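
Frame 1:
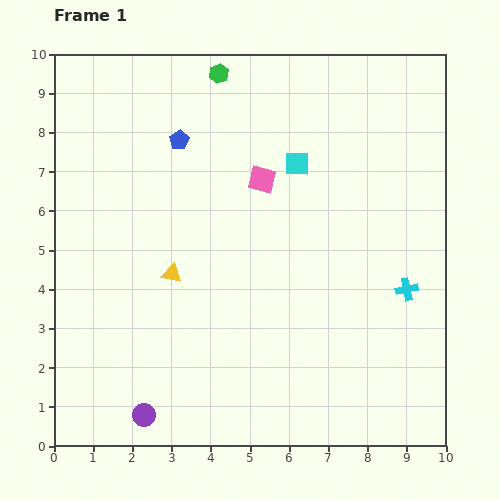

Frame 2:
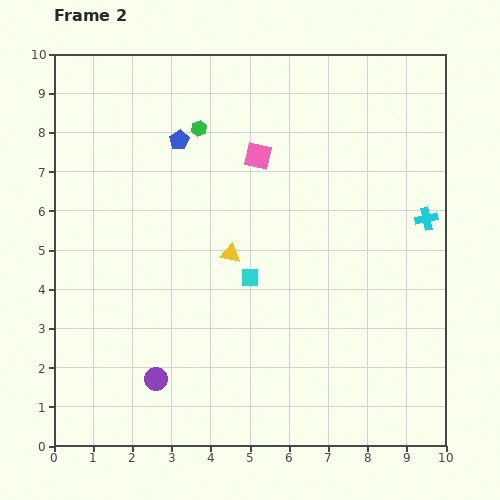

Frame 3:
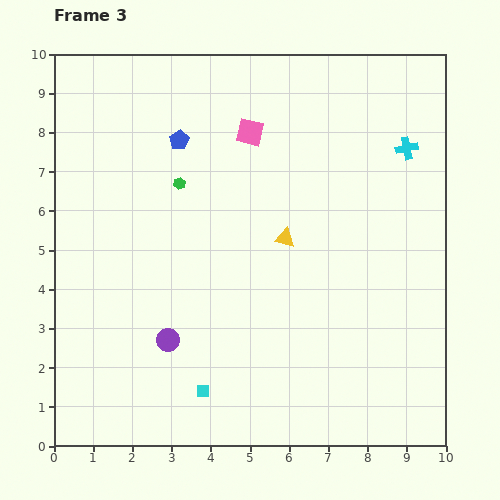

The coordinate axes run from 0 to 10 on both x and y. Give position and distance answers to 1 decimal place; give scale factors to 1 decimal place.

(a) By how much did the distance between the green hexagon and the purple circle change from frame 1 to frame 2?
-2.4

Distance in frame 1: 8.9. Distance in frame 2: 6.5.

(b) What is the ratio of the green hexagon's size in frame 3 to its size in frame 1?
0.6×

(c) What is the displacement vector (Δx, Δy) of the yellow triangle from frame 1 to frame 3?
(2.9, 0.9)

The yellow triangle was at (3.0, 4.4) in frame 1 and (5.9, 5.3) in frame 3.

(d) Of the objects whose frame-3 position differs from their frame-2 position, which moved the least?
the pink square

(moved 0.6)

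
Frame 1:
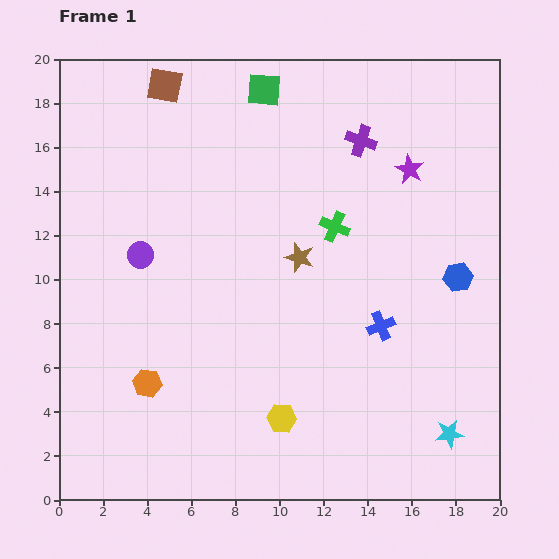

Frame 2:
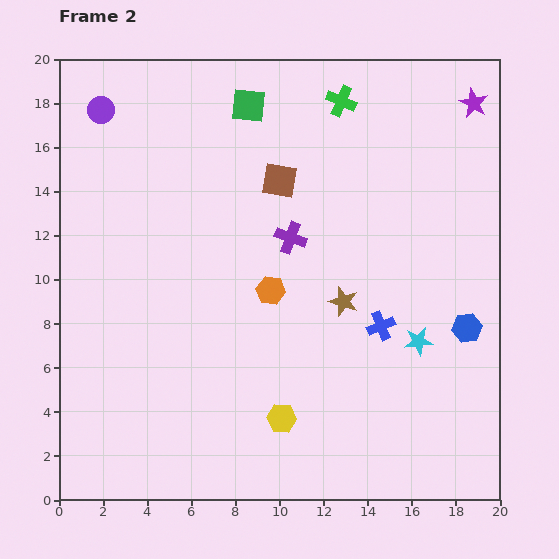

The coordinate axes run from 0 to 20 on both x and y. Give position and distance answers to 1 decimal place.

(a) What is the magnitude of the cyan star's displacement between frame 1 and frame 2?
4.4

The cyan star moved from (17.7, 3.0) to (16.3, 7.2), a distance of √(1.4² + 4.2²) ≈ 4.4.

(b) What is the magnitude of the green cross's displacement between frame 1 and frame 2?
5.7

The green cross moved from (12.5, 12.4) to (12.8, 18.1), a distance of √(0.3² + 5.7²) ≈ 5.7.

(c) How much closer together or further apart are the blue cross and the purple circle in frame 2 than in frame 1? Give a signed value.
+4.6

Distance in frame 1: 11.4. Distance in frame 2: 16.0.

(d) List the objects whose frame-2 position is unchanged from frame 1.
the blue cross, the yellow hexagon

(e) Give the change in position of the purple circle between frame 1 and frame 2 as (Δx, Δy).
(-1.8, 6.6)

The purple circle was at (3.7, 11.1) in frame 1 and (1.9, 17.7) in frame 2.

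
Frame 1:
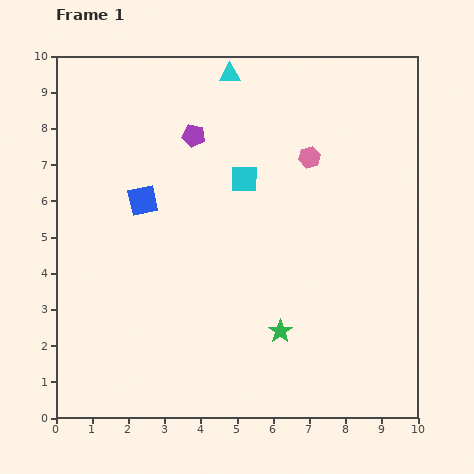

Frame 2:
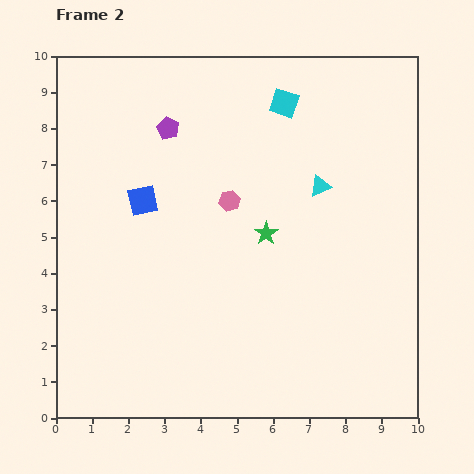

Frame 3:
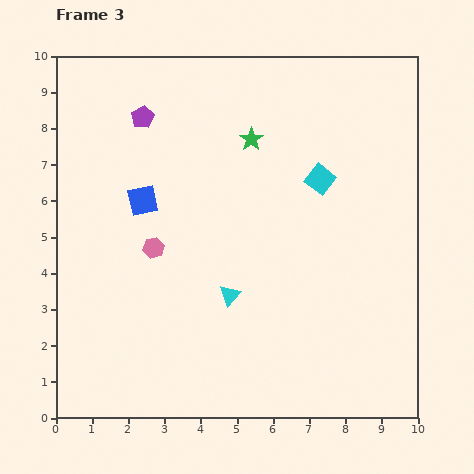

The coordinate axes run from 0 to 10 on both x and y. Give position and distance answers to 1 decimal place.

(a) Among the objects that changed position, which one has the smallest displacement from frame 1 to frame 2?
the purple pentagon

(moved 0.7)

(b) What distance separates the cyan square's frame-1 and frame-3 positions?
2.1

The cyan square moved from (5.2, 6.6) to (7.3, 6.6), a distance of √(2.1² + 0.0²) ≈ 2.1.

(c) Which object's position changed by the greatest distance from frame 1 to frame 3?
the cyan triangle

(moved 6.1; next 5.4)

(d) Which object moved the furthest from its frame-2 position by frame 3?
the cyan triangle

(moved 3.9; next 2.6)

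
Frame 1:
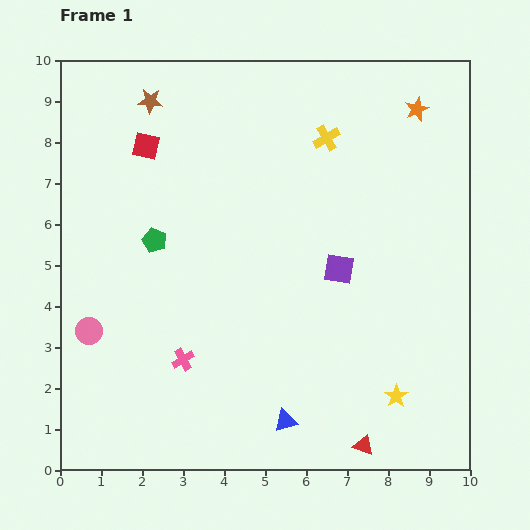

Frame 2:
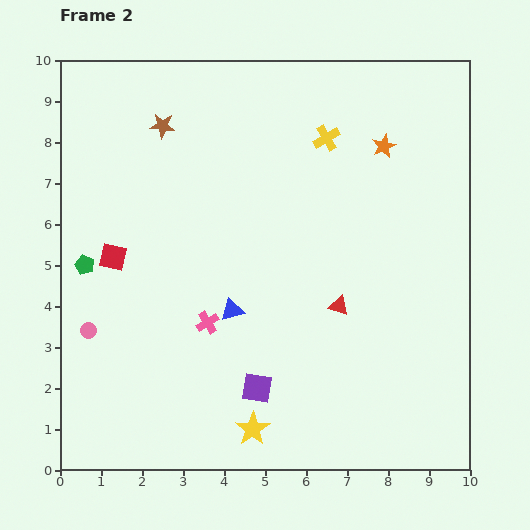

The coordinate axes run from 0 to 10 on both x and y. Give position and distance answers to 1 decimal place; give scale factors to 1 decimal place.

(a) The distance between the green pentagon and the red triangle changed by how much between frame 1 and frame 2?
-0.8

Distance in frame 1: 7.1. Distance in frame 2: 6.3.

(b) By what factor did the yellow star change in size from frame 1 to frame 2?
1.5×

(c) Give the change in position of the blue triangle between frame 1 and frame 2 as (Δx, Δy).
(-1.3, 2.7)

The blue triangle was at (5.5, 1.2) in frame 1 and (4.2, 3.9) in frame 2.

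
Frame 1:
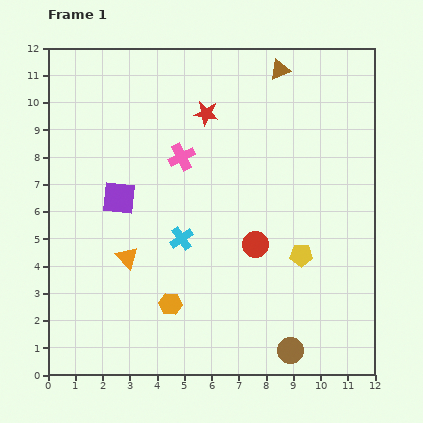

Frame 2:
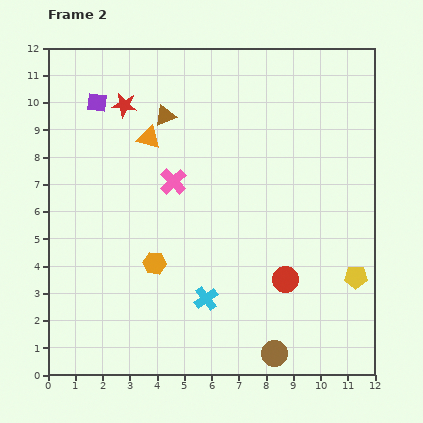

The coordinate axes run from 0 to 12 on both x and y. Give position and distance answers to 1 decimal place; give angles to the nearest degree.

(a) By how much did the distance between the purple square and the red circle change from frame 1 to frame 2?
+4.2

Distance in frame 1: 5.3. Distance in frame 2: 9.5.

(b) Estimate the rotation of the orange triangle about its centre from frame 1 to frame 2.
31° counter-clockwise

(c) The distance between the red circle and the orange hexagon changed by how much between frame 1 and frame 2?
+1.0

Distance in frame 1: 3.8. Distance in frame 2: 4.8.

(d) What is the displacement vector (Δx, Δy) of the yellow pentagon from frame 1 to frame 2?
(2.0, -0.8)

The yellow pentagon was at (9.3, 4.4) in frame 1 and (11.3, 3.6) in frame 2.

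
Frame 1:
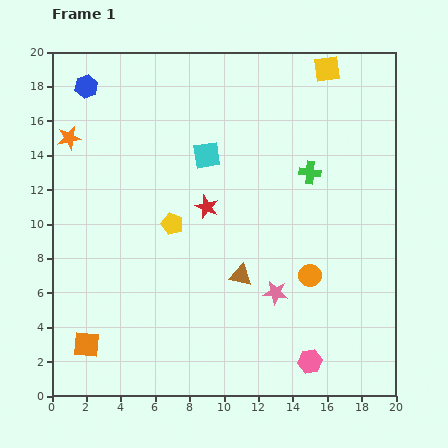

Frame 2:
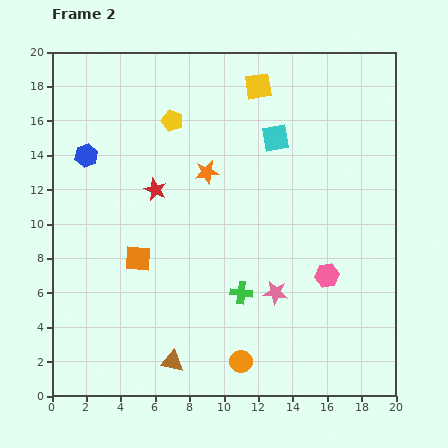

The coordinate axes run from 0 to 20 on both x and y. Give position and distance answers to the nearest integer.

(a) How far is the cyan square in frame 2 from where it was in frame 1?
4

The cyan square moved from (9, 14) to (13, 15), a distance of √(4² + 1²) ≈ 4.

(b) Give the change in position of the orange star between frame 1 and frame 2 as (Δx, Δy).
(8, -2)

The orange star was at (1, 15) in frame 1 and (9, 13) in frame 2.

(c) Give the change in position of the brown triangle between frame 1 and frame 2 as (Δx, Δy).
(-4, -5)

The brown triangle was at (11, 7) in frame 1 and (7, 2) in frame 2.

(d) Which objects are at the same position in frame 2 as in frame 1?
the pink star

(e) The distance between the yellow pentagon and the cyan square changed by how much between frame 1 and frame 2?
+2

Distance in frame 1: 4. Distance in frame 2: 6.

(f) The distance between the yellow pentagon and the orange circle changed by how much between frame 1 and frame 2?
+6

Distance in frame 1: 9. Distance in frame 2: 15.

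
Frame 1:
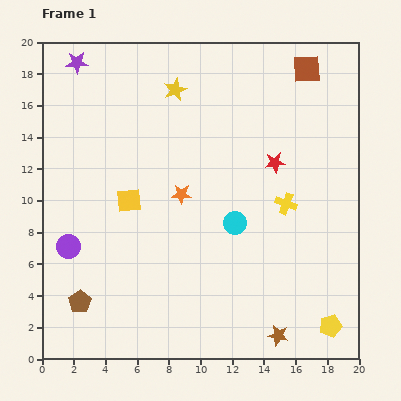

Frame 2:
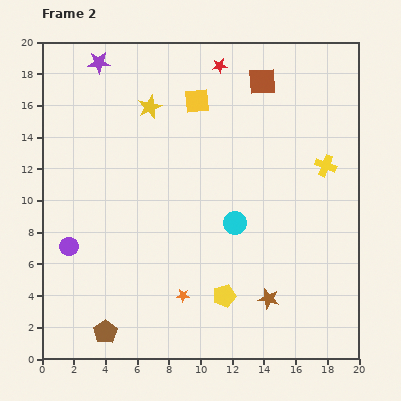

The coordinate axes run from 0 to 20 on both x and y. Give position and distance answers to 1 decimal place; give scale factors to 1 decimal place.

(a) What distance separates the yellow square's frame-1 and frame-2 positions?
7.6

The yellow square moved from (5.5, 10.0) to (9.8, 16.3), a distance of √(4.3² + 6.3²) ≈ 7.6.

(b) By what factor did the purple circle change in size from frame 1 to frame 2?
0.8×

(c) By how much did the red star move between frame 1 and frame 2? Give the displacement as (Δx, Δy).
(-3.5, 6.1)

The red star was at (14.7, 12.4) in frame 1 and (11.2, 18.5) in frame 2.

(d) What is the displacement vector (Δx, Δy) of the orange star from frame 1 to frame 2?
(0.1, -6.4)

The orange star was at (8.8, 10.4) in frame 1 and (8.9, 4.0) in frame 2.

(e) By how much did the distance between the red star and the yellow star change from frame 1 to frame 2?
-2.7

Distance in frame 1: 7.8. Distance in frame 2: 5.1.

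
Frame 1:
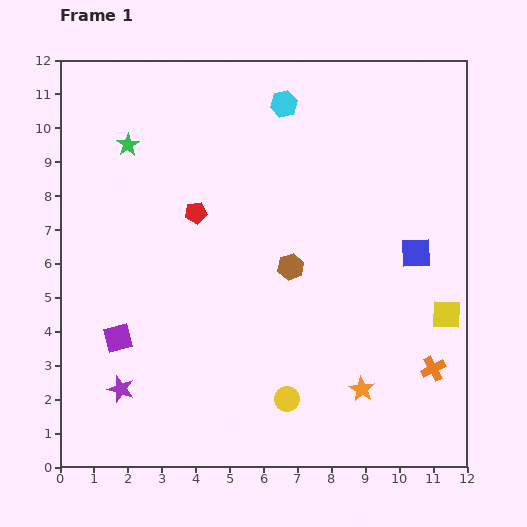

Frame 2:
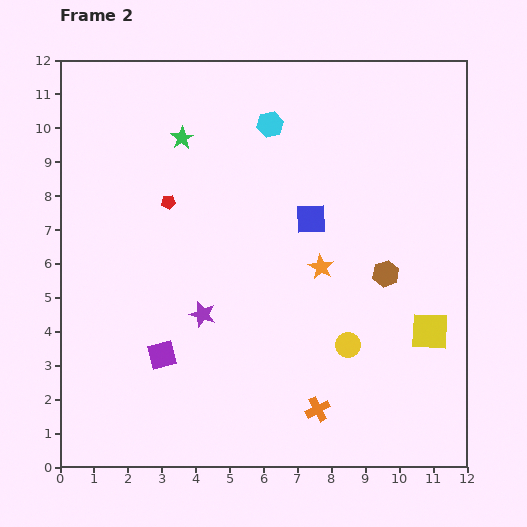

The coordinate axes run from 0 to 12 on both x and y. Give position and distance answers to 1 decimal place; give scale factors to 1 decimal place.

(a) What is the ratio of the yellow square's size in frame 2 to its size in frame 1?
1.3×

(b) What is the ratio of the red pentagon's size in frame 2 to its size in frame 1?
0.6×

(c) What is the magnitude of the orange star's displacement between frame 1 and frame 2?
3.8

The orange star moved from (8.9, 2.3) to (7.7, 5.9), a distance of √(1.2² + 3.6²) ≈ 3.8.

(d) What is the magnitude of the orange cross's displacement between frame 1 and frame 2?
3.6

The orange cross moved from (11.0, 2.9) to (7.6, 1.7), a distance of √(3.4² + 1.2²) ≈ 3.6.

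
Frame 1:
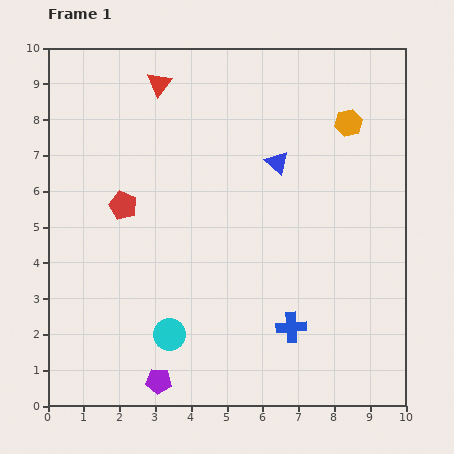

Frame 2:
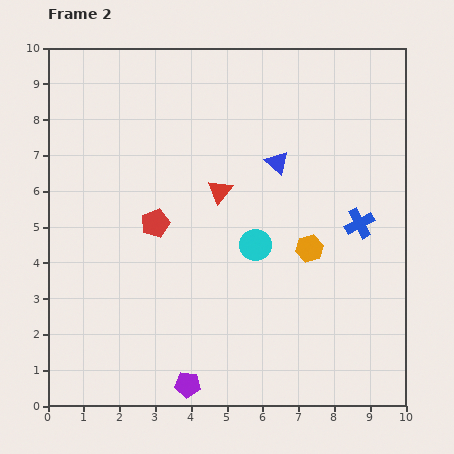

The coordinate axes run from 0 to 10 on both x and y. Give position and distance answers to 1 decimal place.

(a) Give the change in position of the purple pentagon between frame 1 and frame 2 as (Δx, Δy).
(0.8, -0.1)

The purple pentagon was at (3.1, 0.7) in frame 1 and (3.9, 0.6) in frame 2.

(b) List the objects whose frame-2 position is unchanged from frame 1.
the blue triangle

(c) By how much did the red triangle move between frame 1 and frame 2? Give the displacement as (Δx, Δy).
(1.7, -3.0)

The red triangle was at (3.1, 9.0) in frame 1 and (4.8, 6.0) in frame 2.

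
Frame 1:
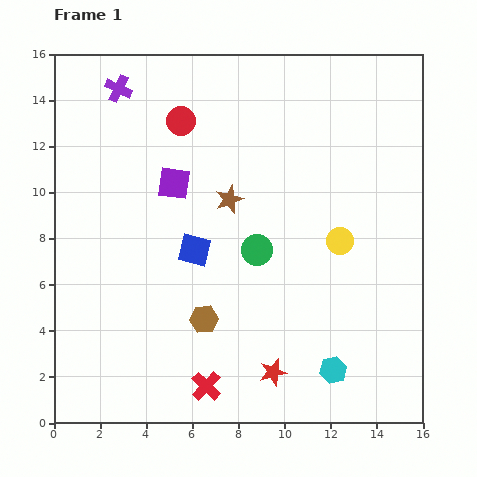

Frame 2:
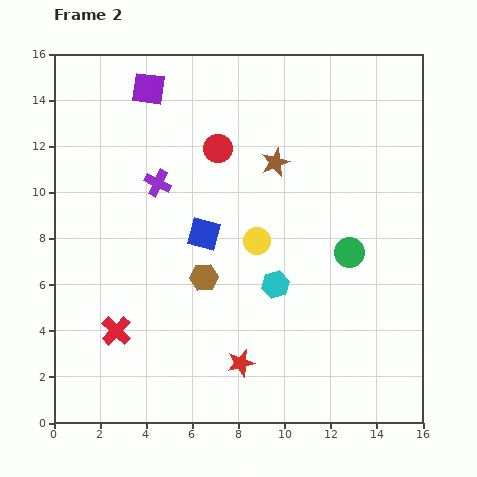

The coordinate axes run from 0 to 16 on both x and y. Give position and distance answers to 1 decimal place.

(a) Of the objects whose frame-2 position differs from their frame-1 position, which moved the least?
the blue square

(moved 0.8)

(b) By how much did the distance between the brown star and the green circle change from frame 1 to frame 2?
+2.5

Distance in frame 1: 2.5. Distance in frame 2: 5.0.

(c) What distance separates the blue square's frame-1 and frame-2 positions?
0.8

The blue square moved from (6.1, 7.5) to (6.5, 8.2), a distance of √(0.4² + 0.7²) ≈ 0.8.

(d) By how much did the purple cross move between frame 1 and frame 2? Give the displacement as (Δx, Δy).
(1.7, -4.1)

The purple cross was at (2.8, 14.5) in frame 1 and (4.5, 10.4) in frame 2.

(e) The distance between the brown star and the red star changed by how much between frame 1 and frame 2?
+1.1

Distance in frame 1: 7.7. Distance in frame 2: 8.8.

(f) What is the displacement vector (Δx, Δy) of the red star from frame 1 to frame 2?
(-1.4, 0.4)

The red star was at (9.5, 2.2) in frame 1 and (8.1, 2.6) in frame 2.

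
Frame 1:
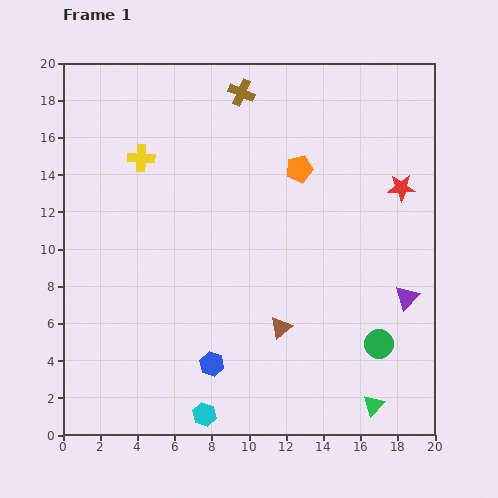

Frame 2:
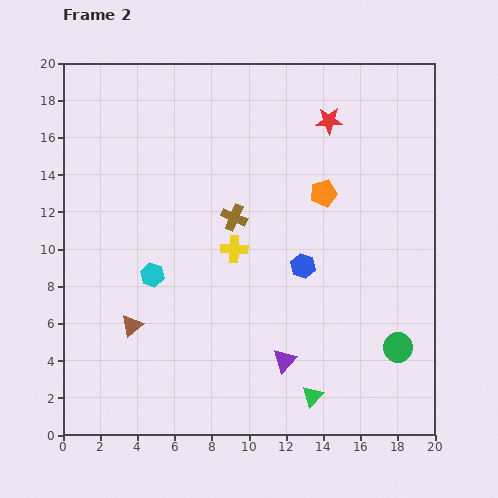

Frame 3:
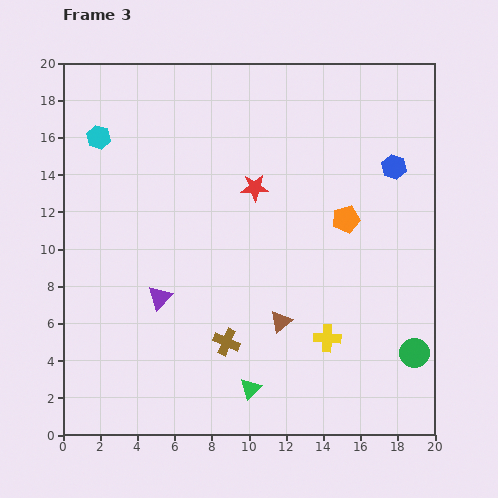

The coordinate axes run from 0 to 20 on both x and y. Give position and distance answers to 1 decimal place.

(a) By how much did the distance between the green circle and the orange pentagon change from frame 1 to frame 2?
-1.1

Distance in frame 1: 10.3. Distance in frame 2: 9.2.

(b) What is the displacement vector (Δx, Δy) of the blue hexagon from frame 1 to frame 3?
(9.8, 10.6)

The blue hexagon was at (8.0, 3.8) in frame 1 and (17.8, 14.4) in frame 3.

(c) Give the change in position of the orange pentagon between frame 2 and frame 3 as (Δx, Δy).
(1.2, -1.4)

The orange pentagon was at (14.0, 13.0) in frame 2 and (15.2, 11.6) in frame 3.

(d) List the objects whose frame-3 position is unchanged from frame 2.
none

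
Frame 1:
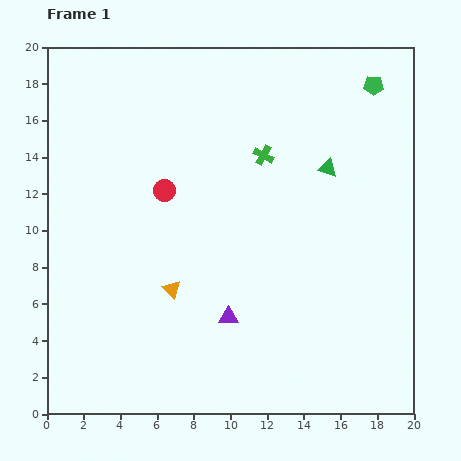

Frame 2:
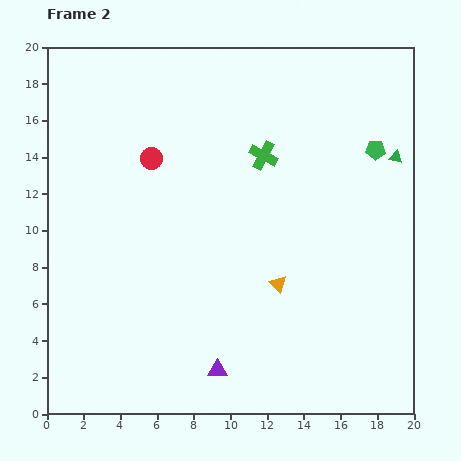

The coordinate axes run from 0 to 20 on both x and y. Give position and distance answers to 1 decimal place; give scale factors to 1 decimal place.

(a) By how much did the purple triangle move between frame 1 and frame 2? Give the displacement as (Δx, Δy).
(-0.6, -2.9)

The purple triangle was at (9.9, 5.3) in frame 1 and (9.3, 2.4) in frame 2.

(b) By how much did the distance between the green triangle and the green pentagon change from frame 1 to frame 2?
-3.9

Distance in frame 1: 5.1. Distance in frame 2: 1.2.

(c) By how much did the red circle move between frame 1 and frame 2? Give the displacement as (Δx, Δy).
(-0.7, 1.7)

The red circle was at (6.4, 12.2) in frame 1 and (5.7, 13.9) in frame 2.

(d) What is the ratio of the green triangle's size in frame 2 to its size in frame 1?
0.7×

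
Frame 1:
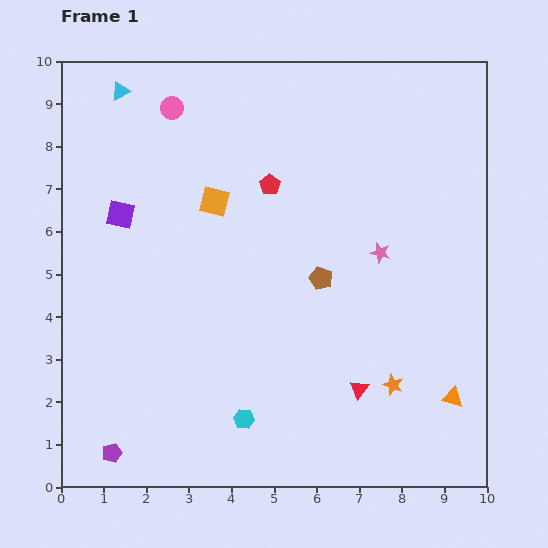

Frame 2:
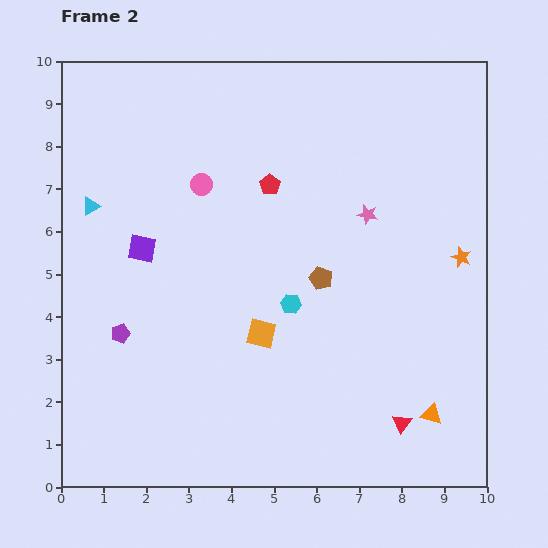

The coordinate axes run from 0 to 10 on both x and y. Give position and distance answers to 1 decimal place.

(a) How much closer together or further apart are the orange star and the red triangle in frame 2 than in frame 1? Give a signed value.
+3.3

Distance in frame 1: 0.8. Distance in frame 2: 4.1.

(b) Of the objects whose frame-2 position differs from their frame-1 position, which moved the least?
the orange triangle

(moved 0.6)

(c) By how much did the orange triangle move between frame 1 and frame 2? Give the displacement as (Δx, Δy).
(-0.5, -0.4)

The orange triangle was at (9.2, 2.1) in frame 1 and (8.7, 1.7) in frame 2.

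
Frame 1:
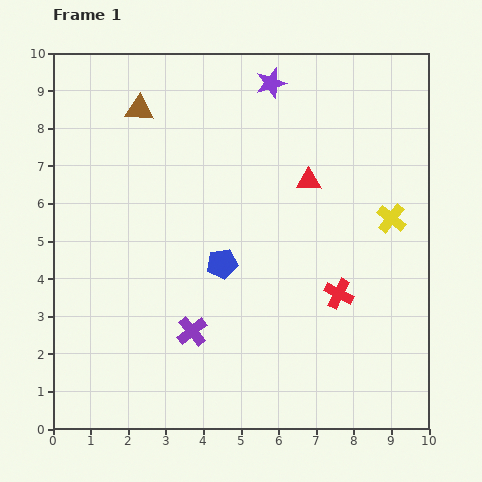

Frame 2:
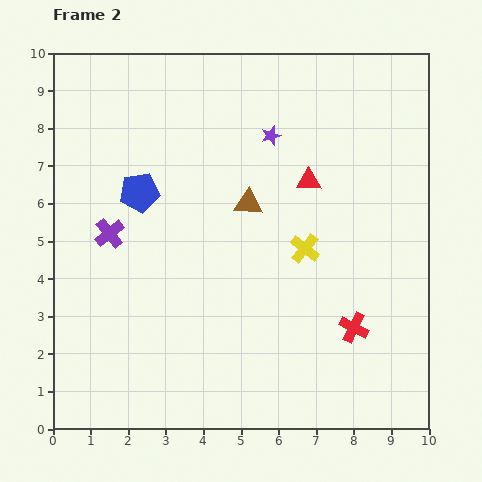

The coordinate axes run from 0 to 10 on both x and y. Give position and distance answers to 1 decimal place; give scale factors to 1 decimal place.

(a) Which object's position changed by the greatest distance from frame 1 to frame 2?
the brown triangle

(moved 3.8; next 3.4)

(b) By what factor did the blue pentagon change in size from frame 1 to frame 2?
1.3×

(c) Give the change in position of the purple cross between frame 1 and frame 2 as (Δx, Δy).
(-2.2, 2.6)

The purple cross was at (3.7, 2.6) in frame 1 and (1.5, 5.2) in frame 2.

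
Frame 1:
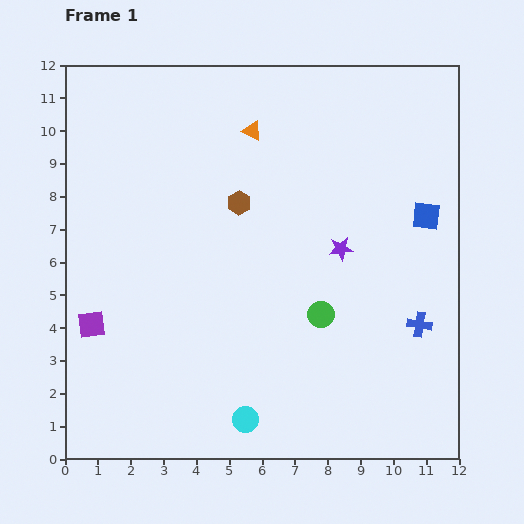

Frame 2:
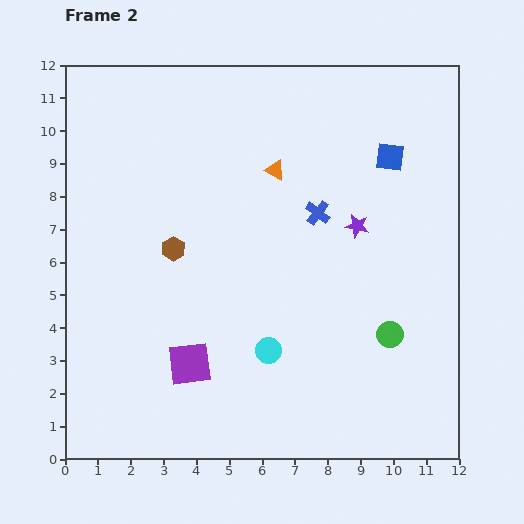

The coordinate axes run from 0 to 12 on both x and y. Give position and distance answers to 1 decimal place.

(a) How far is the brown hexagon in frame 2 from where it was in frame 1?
2.4

The brown hexagon moved from (5.3, 7.8) to (3.3, 6.4), a distance of √(2.0² + 1.4²) ≈ 2.4.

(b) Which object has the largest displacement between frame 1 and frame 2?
the blue cross

(moved 4.6; next 3.2)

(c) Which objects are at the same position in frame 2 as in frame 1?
none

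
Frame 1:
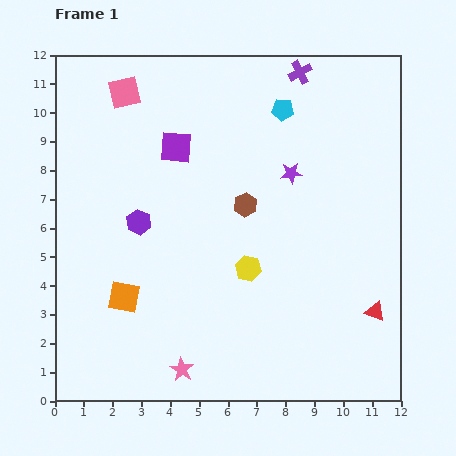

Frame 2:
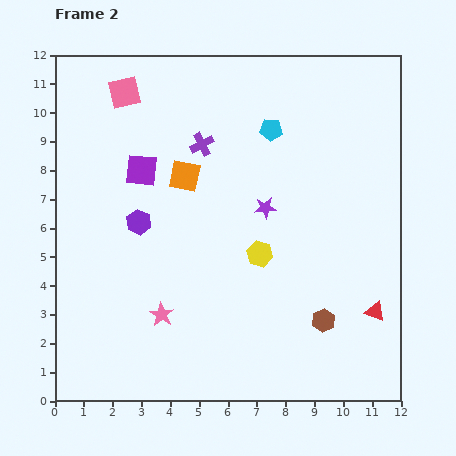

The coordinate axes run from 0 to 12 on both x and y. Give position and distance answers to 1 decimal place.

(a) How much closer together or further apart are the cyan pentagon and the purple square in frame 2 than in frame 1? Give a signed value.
+0.8

Distance in frame 1: 3.9. Distance in frame 2: 4.7.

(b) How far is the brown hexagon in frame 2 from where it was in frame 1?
4.8

The brown hexagon moved from (6.6, 6.8) to (9.3, 2.8), a distance of √(2.7² + 4.0²) ≈ 4.8.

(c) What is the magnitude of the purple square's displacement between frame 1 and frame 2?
1.4

The purple square moved from (4.2, 8.8) to (3.0, 8.0), a distance of √(1.2² + 0.8²) ≈ 1.4.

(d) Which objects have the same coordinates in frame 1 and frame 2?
the purple hexagon, the pink square, the red triangle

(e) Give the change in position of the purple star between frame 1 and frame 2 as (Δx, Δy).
(-0.9, -1.2)

The purple star was at (8.2, 7.9) in frame 1 and (7.3, 6.7) in frame 2.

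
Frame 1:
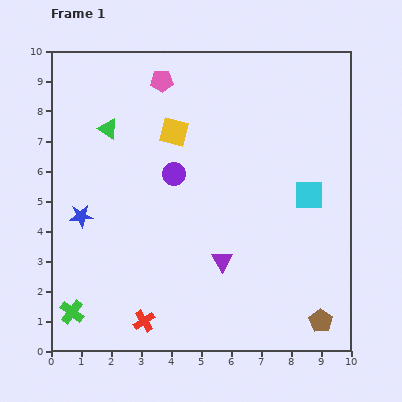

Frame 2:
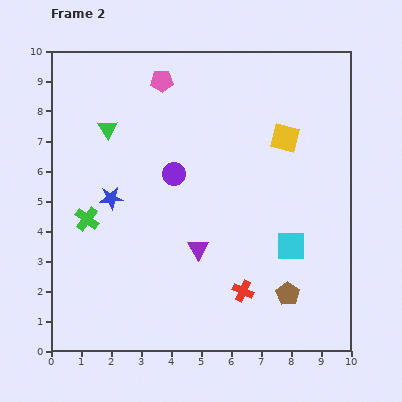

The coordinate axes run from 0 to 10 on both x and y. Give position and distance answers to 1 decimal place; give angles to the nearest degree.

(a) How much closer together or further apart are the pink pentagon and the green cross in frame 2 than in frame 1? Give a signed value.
-3.1

Distance in frame 1: 8.3. Distance in frame 2: 5.2.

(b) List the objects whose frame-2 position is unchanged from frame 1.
the pink pentagon, the green triangle, the purple circle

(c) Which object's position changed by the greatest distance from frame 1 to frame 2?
the yellow square

(moved 3.7; next 3.4)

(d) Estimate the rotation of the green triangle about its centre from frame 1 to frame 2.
25° clockwise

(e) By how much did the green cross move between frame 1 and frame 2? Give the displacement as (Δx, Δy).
(0.5, 3.1)

The green cross was at (0.7, 1.3) in frame 1 and (1.2, 4.4) in frame 2.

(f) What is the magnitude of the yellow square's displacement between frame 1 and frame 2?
3.7

The yellow square moved from (4.1, 7.3) to (7.8, 7.1), a distance of √(3.7² + 0.2²) ≈ 3.7.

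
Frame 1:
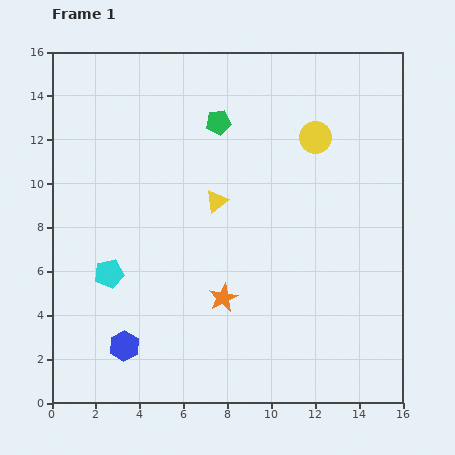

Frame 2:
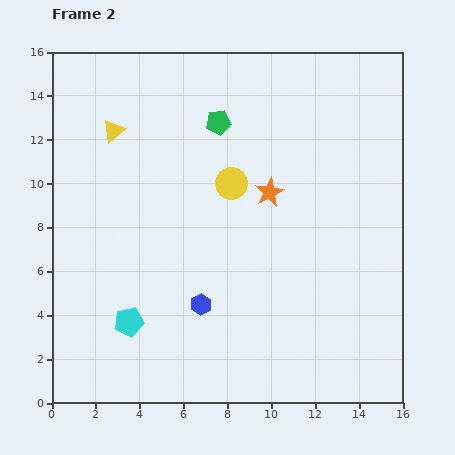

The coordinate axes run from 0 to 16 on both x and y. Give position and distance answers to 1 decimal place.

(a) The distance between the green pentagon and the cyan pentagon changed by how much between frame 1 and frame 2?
+1.5

Distance in frame 1: 8.5. Distance in frame 2: 10.0.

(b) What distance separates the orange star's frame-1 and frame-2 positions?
5.2

The orange star moved from (7.8, 4.8) to (9.9, 9.6), a distance of √(2.1² + 4.8²) ≈ 5.2.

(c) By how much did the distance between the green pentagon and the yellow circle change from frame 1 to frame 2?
-1.6

Distance in frame 1: 4.5. Distance in frame 2: 2.9.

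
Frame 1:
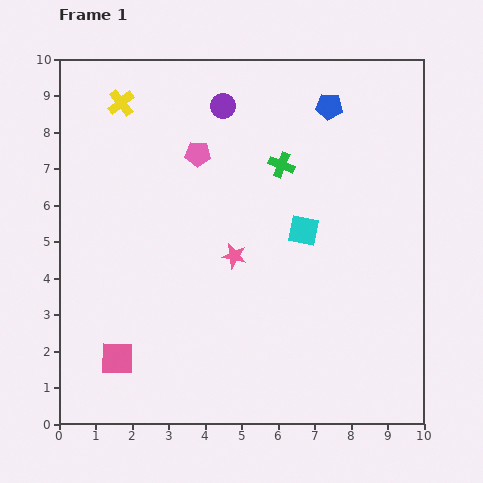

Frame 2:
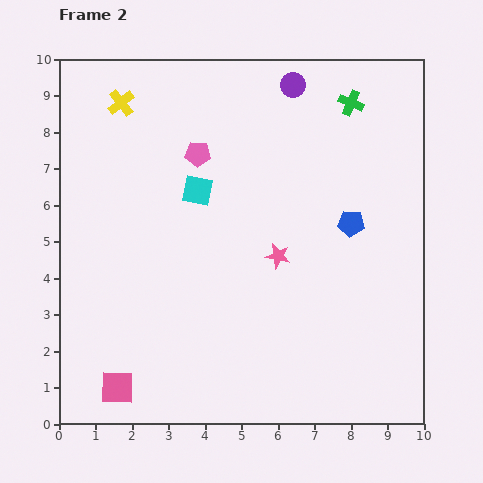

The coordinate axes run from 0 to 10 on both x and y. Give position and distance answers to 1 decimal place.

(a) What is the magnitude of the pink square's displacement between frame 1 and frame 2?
0.8

The pink square moved from (1.6, 1.8) to (1.6, 1.0), a distance of √(0.0² + 0.8²) ≈ 0.8.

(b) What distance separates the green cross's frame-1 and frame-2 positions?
2.5

The green cross moved from (6.1, 7.1) to (8.0, 8.8), a distance of √(1.9² + 1.7²) ≈ 2.5.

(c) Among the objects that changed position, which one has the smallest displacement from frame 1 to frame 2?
the pink square

(moved 0.8)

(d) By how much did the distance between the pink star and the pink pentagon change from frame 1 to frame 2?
+0.6

Distance in frame 1: 3.0. Distance in frame 2: 3.6.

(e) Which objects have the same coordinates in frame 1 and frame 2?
the yellow cross, the pink pentagon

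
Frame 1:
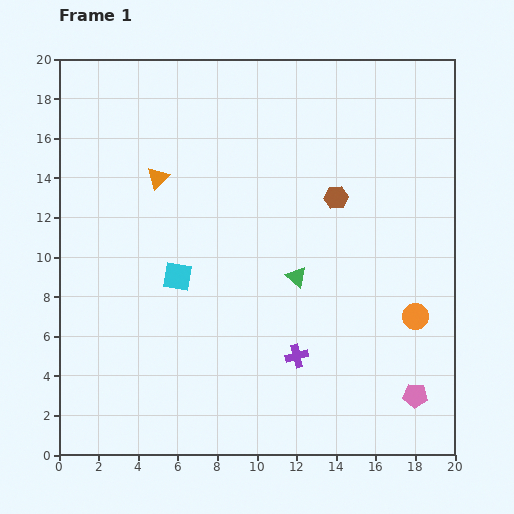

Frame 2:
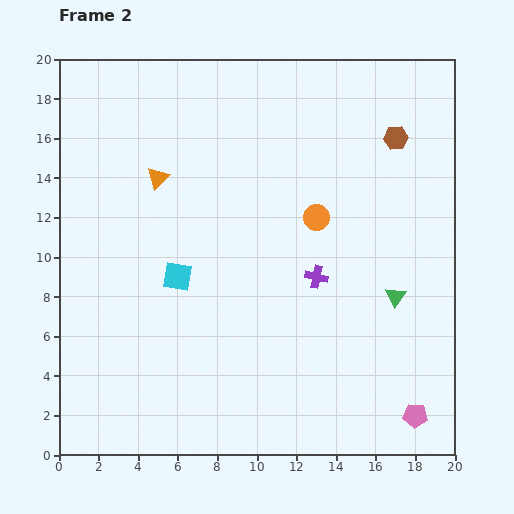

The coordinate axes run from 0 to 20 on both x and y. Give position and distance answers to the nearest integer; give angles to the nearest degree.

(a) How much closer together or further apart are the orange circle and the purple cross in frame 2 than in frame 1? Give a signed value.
-3

Distance in frame 1: 6. Distance in frame 2: 3.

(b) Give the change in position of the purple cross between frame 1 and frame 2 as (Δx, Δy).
(1, 4)

The purple cross was at (12, 5) in frame 1 and (13, 9) in frame 2.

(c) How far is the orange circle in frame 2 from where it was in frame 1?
7

The orange circle moved from (18, 7) to (13, 12), a distance of √(5² + 5²) ≈ 7.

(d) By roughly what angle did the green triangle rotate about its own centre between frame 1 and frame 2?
24° clockwise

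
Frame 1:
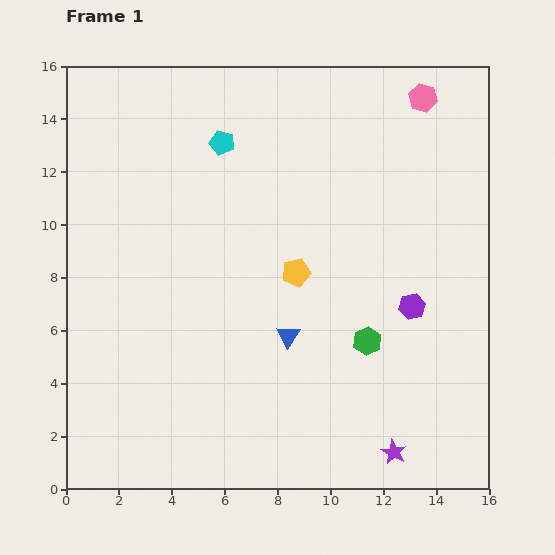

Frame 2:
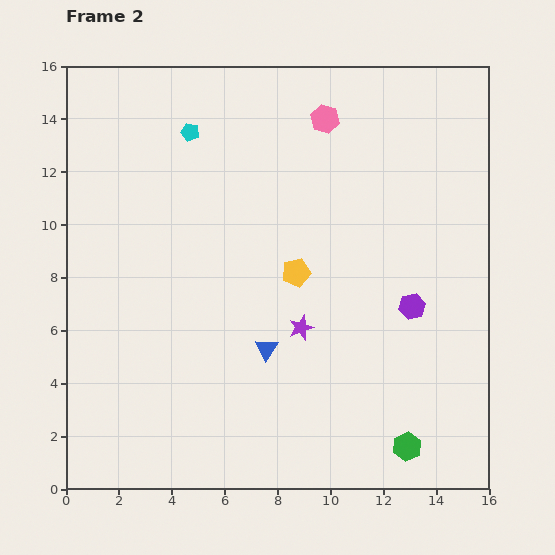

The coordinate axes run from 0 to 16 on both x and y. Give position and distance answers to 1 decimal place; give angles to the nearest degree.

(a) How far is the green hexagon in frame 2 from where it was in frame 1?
4.3

The green hexagon moved from (11.4, 5.6) to (12.9, 1.6), a distance of √(1.5² + 4.0²) ≈ 4.3.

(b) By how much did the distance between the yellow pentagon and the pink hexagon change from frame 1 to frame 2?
-2.3

Distance in frame 1: 8.2. Distance in frame 2: 5.9.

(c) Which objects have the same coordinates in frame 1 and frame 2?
the yellow pentagon, the purple hexagon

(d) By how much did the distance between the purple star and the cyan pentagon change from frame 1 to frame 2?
-4.9

Distance in frame 1: 13.4. Distance in frame 2: 8.5.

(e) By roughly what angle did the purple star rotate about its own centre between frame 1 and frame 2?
24° clockwise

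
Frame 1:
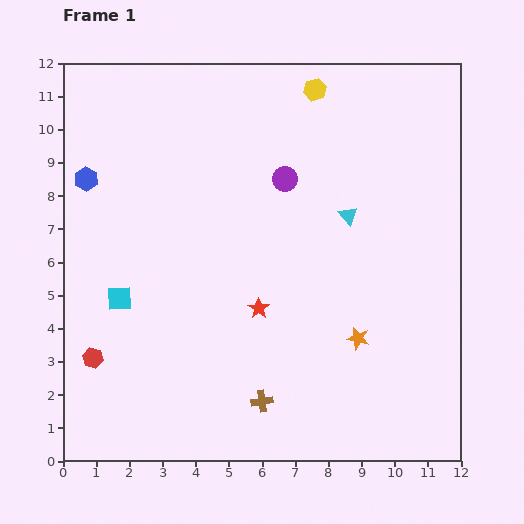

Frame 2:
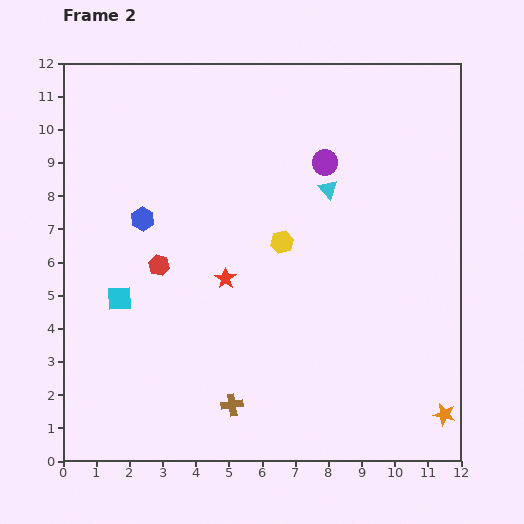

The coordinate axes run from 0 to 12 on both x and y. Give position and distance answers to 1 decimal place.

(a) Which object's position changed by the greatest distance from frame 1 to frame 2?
the yellow hexagon

(moved 4.7; next 3.5)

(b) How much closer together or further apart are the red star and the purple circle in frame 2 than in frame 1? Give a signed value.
+0.6

Distance in frame 1: 4.0. Distance in frame 2: 4.6.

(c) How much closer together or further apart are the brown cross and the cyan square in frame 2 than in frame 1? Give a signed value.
-0.6

Distance in frame 1: 5.3. Distance in frame 2: 4.7.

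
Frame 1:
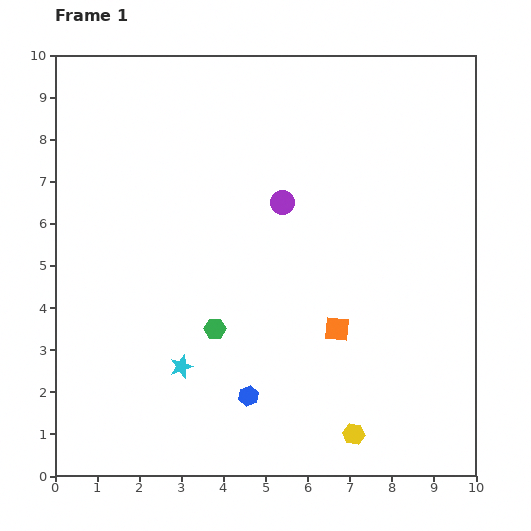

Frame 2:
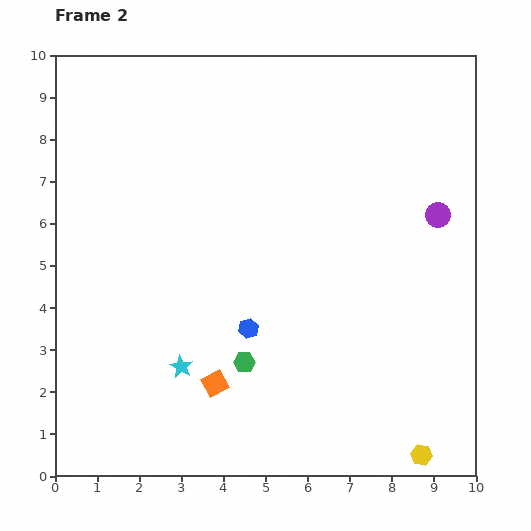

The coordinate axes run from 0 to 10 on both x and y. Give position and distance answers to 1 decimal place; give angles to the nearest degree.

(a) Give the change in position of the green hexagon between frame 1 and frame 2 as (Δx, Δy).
(0.7, -0.8)

The green hexagon was at (3.8, 3.5) in frame 1 and (4.5, 2.7) in frame 2.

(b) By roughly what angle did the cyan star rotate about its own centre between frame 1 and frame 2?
22° counter-clockwise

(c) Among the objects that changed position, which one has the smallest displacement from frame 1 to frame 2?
the green hexagon

(moved 1.1)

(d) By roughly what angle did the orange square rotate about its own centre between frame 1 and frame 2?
34° counter-clockwise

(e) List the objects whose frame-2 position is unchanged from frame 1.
the cyan star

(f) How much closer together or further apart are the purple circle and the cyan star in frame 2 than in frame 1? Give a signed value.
+2.5

Distance in frame 1: 4.6. Distance in frame 2: 7.1.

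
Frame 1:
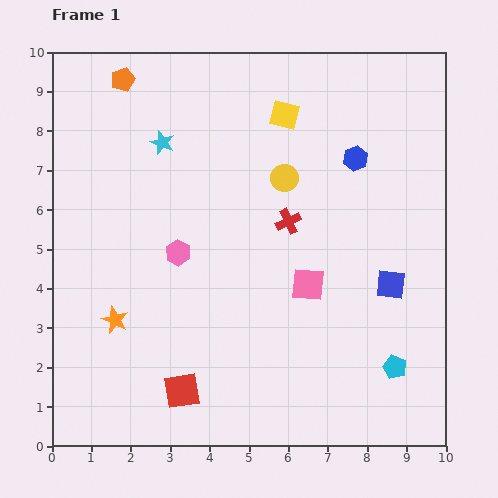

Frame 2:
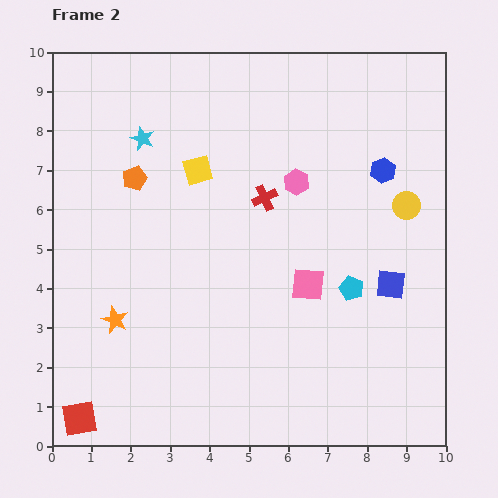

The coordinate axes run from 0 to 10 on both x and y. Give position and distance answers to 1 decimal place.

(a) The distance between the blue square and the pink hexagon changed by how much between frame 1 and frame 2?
-2.0

Distance in frame 1: 5.5. Distance in frame 2: 3.5.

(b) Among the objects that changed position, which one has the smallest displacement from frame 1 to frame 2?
the cyan star

(moved 0.5)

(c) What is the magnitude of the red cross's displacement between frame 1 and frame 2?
0.8

The red cross moved from (6.0, 5.7) to (5.4, 6.3), a distance of √(0.6² + 0.6²) ≈ 0.8.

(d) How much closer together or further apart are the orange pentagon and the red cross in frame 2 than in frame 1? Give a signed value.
-2.2

Distance in frame 1: 5.5. Distance in frame 2: 3.3.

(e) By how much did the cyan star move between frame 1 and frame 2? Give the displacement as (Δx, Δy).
(-0.5, 0.1)

The cyan star was at (2.8, 7.7) in frame 1 and (2.3, 7.8) in frame 2.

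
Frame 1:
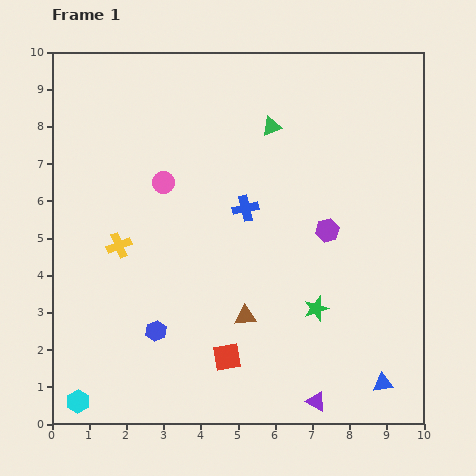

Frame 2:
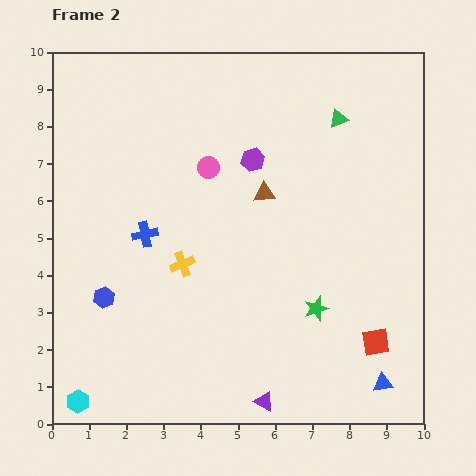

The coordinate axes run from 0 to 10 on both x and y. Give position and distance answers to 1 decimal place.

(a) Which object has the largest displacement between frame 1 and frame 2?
the red square

(moved 4.0; next 3.3)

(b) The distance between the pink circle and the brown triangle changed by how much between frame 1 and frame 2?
-2.5

Distance in frame 1: 4.2. Distance in frame 2: 1.7.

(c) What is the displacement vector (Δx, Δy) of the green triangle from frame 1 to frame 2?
(1.8, 0.2)

The green triangle was at (5.9, 8.0) in frame 1 and (7.7, 8.2) in frame 2.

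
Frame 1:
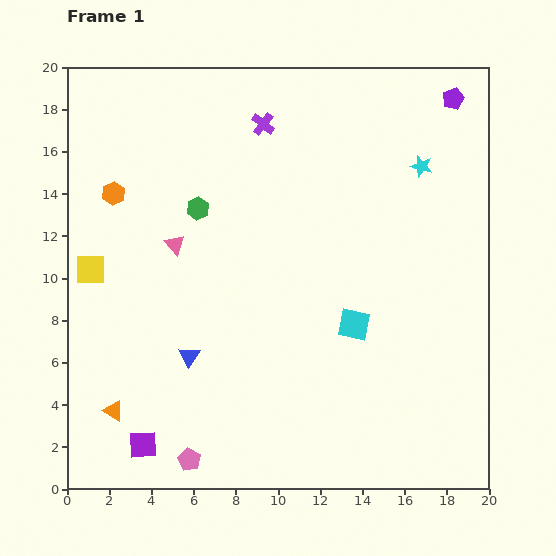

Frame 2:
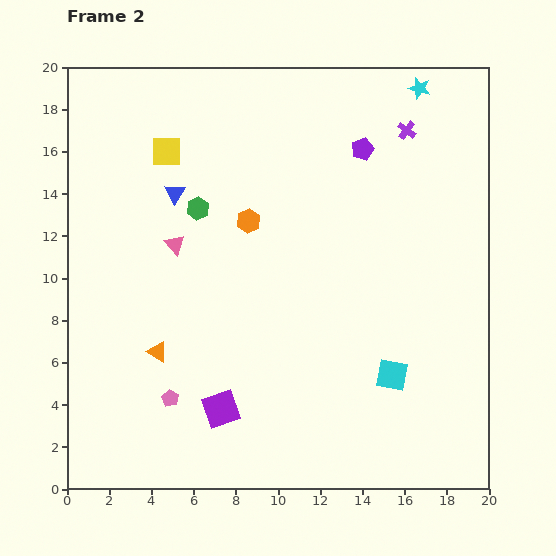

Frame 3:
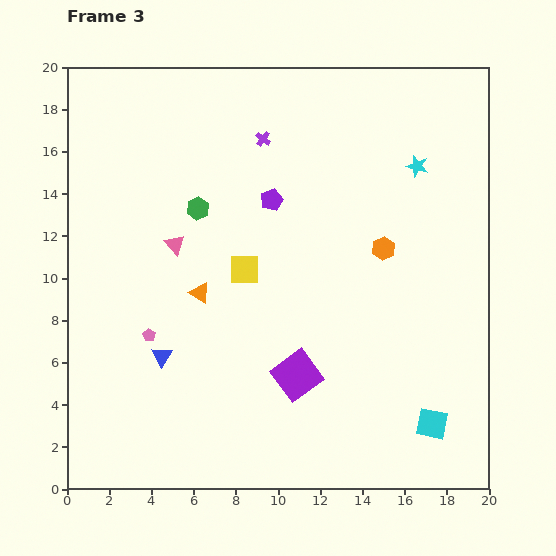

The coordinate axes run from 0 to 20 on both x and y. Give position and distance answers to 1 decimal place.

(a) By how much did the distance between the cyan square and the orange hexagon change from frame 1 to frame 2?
-3.0

Distance in frame 1: 13.0. Distance in frame 2: 10.0.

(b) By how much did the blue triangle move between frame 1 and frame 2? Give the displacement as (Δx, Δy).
(-0.7, 7.7)

The blue triangle was at (5.8, 6.3) in frame 1 and (5.1, 14.0) in frame 2.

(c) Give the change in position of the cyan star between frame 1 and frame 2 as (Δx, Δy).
(-0.1, 3.7)

The cyan star was at (16.8, 15.3) in frame 1 and (16.7, 19.0) in frame 2.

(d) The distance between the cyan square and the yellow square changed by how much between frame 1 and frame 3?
-1.3

Distance in frame 1: 12.8. Distance in frame 3: 11.5.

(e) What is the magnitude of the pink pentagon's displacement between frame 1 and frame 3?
6.2

The pink pentagon moved from (5.8, 1.4) to (3.9, 7.3), a distance of √(1.9² + 5.9²) ≈ 6.2.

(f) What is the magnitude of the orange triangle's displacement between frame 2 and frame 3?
3.4

The orange triangle moved from (4.3, 6.5) to (6.3, 9.3), a distance of √(2.0² + 2.8²) ≈ 3.4.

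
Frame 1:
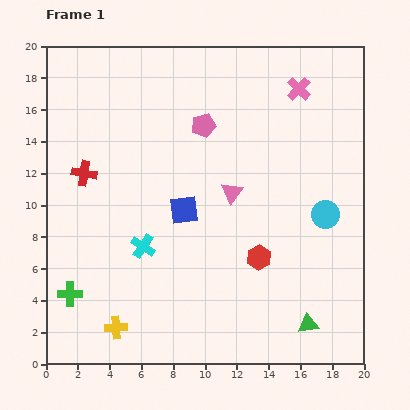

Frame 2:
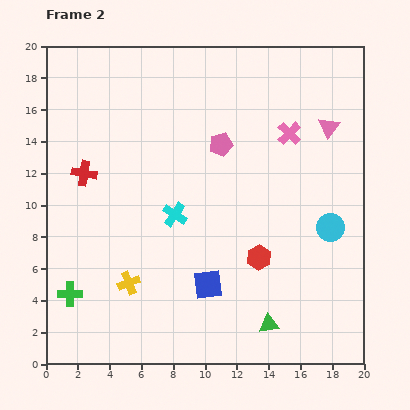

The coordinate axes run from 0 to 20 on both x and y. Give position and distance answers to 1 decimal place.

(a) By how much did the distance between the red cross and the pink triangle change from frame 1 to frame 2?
+6.3

Distance in frame 1: 9.4. Distance in frame 2: 15.7.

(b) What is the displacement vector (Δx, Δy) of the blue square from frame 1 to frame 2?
(1.5, -4.7)

The blue square was at (8.7, 9.7) in frame 1 and (10.2, 5.0) in frame 2.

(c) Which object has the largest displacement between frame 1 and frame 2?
the pink triangle

(moved 7.3; next 4.9)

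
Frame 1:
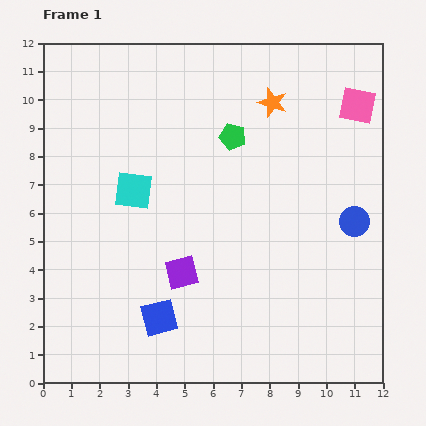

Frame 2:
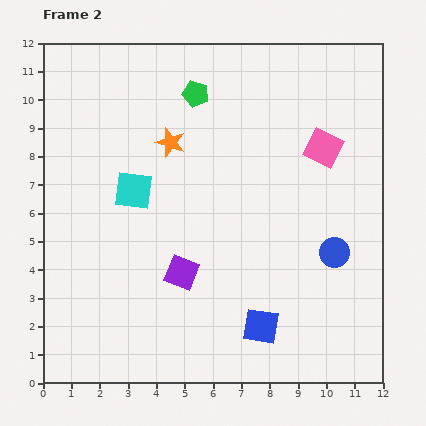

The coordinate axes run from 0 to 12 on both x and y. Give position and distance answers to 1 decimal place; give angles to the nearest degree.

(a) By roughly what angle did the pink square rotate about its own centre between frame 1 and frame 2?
15° clockwise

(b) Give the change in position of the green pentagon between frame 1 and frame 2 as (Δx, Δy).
(-1.3, 1.5)

The green pentagon was at (6.7, 8.7) in frame 1 and (5.4, 10.2) in frame 2.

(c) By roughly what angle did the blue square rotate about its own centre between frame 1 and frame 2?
23° clockwise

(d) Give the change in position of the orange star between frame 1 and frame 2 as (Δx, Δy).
(-3.6, -1.4)

The orange star was at (8.1, 9.9) in frame 1 and (4.5, 8.5) in frame 2.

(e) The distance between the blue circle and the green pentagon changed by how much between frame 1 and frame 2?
+2.2

Distance in frame 1: 5.2. Distance in frame 2: 7.4.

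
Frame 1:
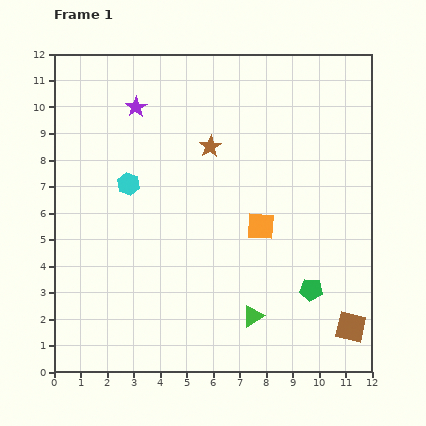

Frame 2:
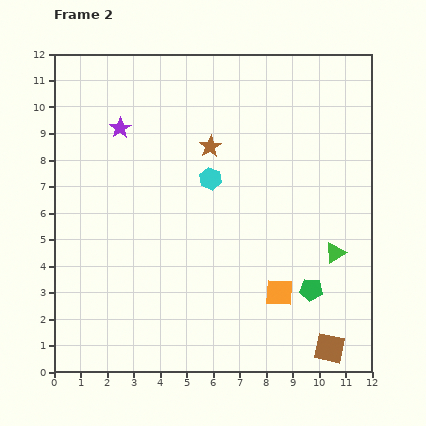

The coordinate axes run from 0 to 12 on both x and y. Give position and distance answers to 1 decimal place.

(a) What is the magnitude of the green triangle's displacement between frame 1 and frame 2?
3.9

The green triangle moved from (7.5, 2.1) to (10.6, 4.5), a distance of √(3.1² + 2.4²) ≈ 3.9.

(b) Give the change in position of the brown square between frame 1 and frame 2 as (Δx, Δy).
(-0.8, -0.8)

The brown square was at (11.2, 1.7) in frame 1 and (10.4, 0.9) in frame 2.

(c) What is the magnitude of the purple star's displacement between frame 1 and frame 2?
1.0

The purple star moved from (3.1, 10.0) to (2.5, 9.2), a distance of √(0.6² + 0.8²) ≈ 1.0.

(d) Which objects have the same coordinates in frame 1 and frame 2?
the brown star, the green pentagon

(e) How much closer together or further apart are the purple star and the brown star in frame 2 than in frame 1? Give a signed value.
+0.3

Distance in frame 1: 3.2. Distance in frame 2: 3.5.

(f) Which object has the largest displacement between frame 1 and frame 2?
the green triangle

(moved 3.9; next 3.1)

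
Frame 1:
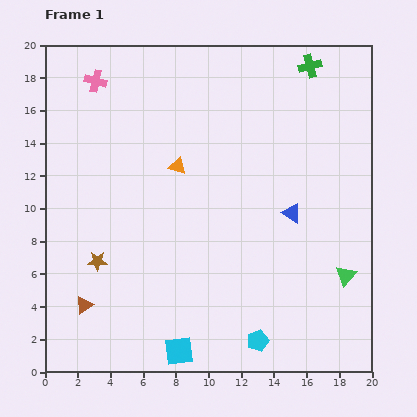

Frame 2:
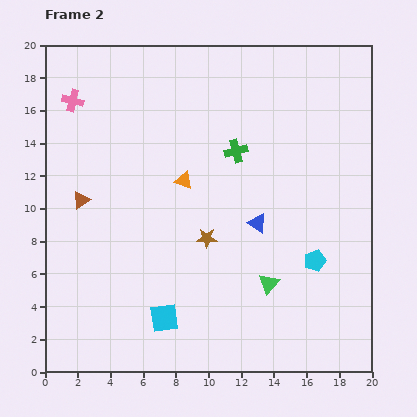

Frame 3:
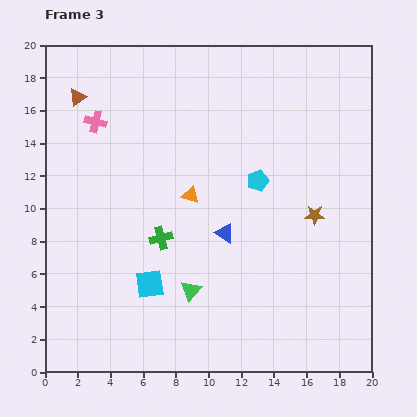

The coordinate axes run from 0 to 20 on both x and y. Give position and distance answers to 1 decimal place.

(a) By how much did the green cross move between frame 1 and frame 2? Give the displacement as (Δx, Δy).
(-4.5, -5.2)

The green cross was at (16.2, 18.7) in frame 1 and (11.7, 13.5) in frame 2.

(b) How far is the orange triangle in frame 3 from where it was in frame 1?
2.0

The orange triangle moved from (8.1, 12.6) to (8.9, 10.8), a distance of √(0.8² + 1.8²) ≈ 2.0.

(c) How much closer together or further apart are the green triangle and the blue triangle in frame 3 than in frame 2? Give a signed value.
+0.3

Distance in frame 2: 3.8. Distance in frame 3: 4.1.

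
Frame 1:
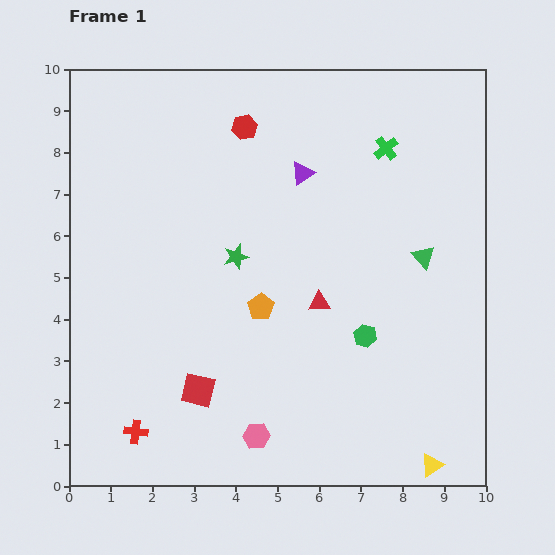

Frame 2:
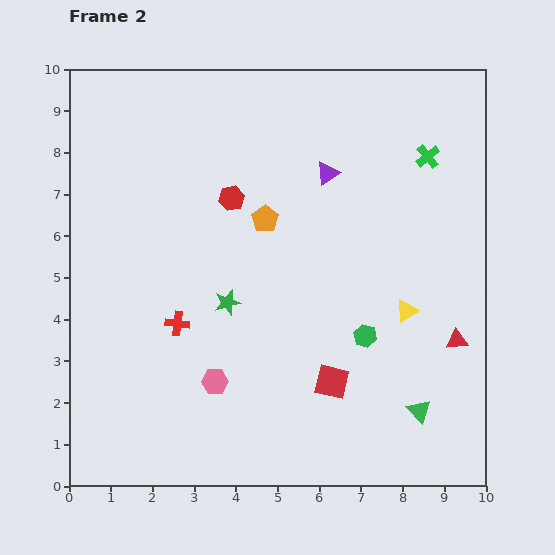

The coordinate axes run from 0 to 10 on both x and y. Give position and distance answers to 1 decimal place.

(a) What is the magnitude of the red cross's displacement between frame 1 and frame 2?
2.8

The red cross moved from (1.6, 1.3) to (2.6, 3.9), a distance of √(1.0² + 2.6²) ≈ 2.8.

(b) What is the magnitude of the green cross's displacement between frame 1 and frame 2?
1.0

The green cross moved from (7.6, 8.1) to (8.6, 7.9), a distance of √(1.0² + 0.2²) ≈ 1.0.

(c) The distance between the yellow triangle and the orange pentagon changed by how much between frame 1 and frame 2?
-1.6

Distance in frame 1: 5.6. Distance in frame 2: 4.0.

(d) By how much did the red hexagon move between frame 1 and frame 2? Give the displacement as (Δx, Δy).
(-0.3, -1.7)

The red hexagon was at (4.2, 8.6) in frame 1 and (3.9, 6.9) in frame 2.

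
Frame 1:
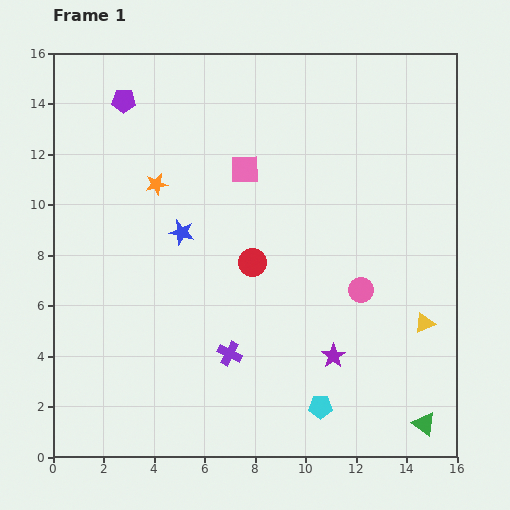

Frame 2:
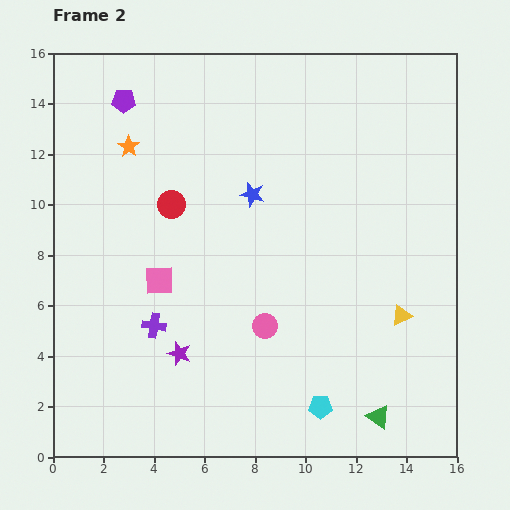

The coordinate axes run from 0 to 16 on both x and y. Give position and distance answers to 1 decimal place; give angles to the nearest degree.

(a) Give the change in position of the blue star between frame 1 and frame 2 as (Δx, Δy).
(2.8, 1.5)

The blue star was at (5.1, 8.9) in frame 1 and (7.9, 10.4) in frame 2.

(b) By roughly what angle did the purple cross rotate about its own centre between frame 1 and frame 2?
18° counter-clockwise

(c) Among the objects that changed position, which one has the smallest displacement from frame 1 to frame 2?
the yellow triangle

(moved 0.9)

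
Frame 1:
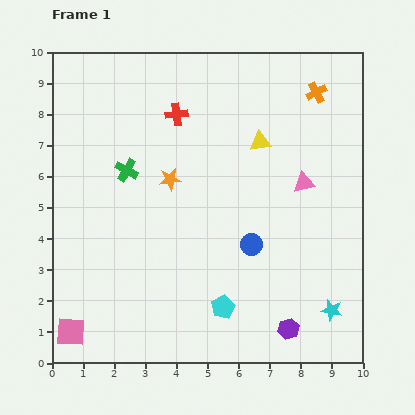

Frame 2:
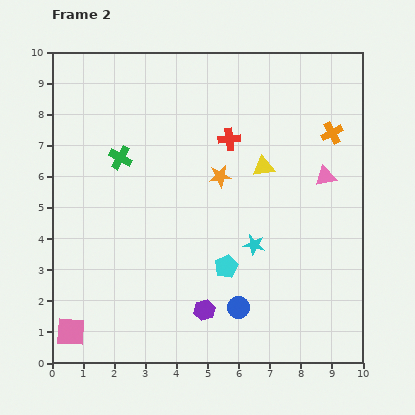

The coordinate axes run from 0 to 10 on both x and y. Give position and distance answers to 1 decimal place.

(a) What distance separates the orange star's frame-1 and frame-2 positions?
1.6

The orange star moved from (3.8, 5.9) to (5.4, 6.0), a distance of √(1.6² + 0.1²) ≈ 1.6.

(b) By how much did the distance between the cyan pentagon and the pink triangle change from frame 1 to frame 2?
-0.5

Distance in frame 1: 4.8. Distance in frame 2: 4.3.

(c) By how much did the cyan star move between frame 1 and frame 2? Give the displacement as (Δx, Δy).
(-2.5, 2.1)

The cyan star was at (9.0, 1.7) in frame 1 and (6.5, 3.8) in frame 2.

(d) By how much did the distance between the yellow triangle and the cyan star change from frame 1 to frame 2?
-3.4

Distance in frame 1: 5.9. Distance in frame 2: 2.5.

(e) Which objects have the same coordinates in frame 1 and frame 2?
the pink square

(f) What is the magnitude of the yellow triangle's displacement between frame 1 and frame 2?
0.8

The yellow triangle moved from (6.7, 7.1) to (6.8, 6.3), a distance of √(0.1² + 0.8²) ≈ 0.8.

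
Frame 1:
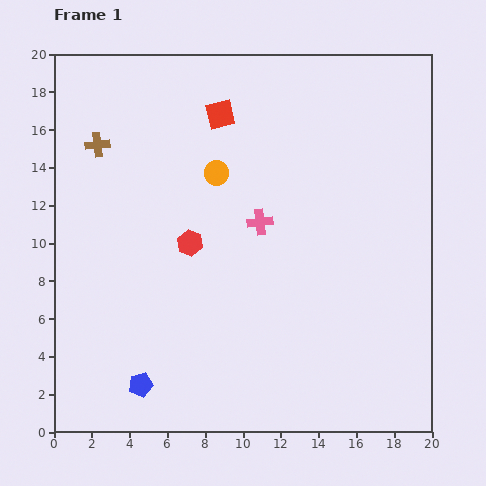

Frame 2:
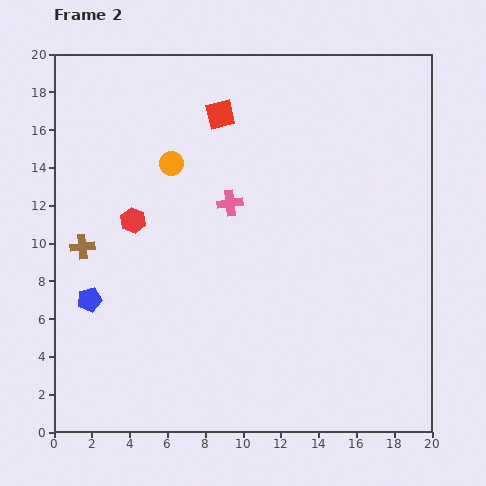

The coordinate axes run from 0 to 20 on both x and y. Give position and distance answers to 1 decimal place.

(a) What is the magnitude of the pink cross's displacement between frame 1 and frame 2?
1.9

The pink cross moved from (10.9, 11.1) to (9.3, 12.1), a distance of √(1.6² + 1.0²) ≈ 1.9.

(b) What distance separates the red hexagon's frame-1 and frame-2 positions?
3.2

The red hexagon moved from (7.2, 10.0) to (4.2, 11.2), a distance of √(3.0² + 1.2²) ≈ 3.2.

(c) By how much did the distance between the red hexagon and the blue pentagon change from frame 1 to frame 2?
-3.1

Distance in frame 1: 7.9. Distance in frame 2: 4.8.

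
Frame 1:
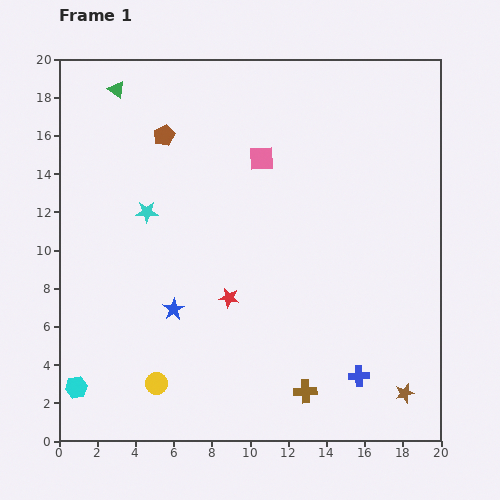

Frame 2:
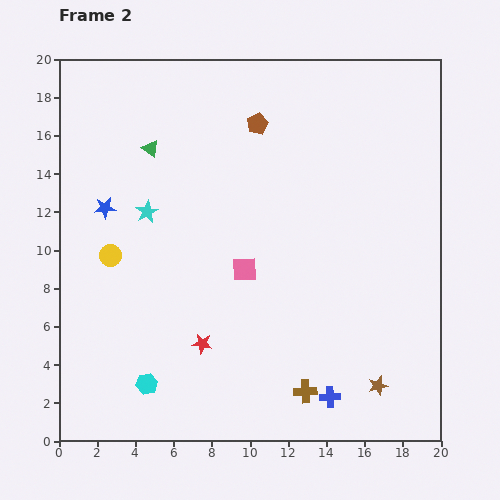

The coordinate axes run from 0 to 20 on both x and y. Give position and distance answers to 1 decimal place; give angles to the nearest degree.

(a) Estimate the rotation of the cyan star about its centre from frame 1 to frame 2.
31° counter-clockwise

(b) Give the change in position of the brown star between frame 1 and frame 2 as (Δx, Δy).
(-1.4, 0.4)

The brown star was at (18.1, 2.5) in frame 1 and (16.7, 2.9) in frame 2.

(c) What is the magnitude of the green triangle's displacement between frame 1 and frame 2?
3.6

The green triangle moved from (3.0, 18.4) to (4.8, 15.3), a distance of √(1.8² + 3.1²) ≈ 3.6.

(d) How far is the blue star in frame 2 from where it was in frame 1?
6.4

The blue star moved from (6.0, 6.9) to (2.4, 12.2), a distance of √(3.6² + 5.3²) ≈ 6.4.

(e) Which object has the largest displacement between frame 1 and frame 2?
the yellow circle

(moved 7.1; next 6.4)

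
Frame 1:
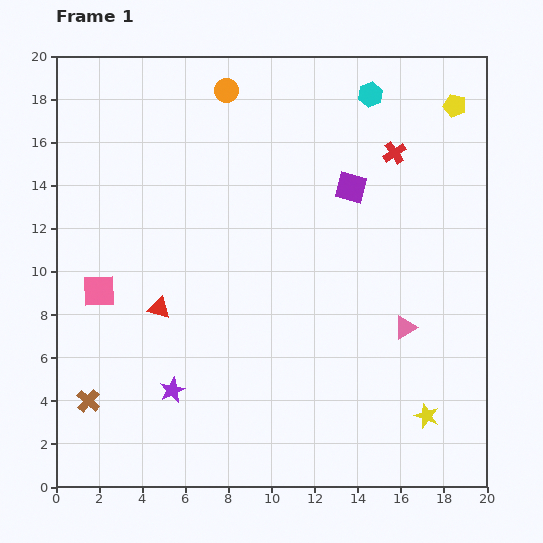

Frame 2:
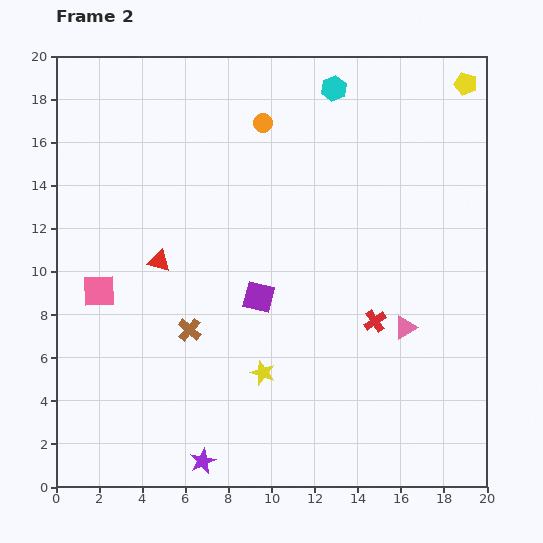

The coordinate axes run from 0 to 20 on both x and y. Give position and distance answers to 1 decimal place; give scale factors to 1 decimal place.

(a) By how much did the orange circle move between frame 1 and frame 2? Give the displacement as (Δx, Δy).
(1.7, -1.5)

The orange circle was at (7.9, 18.4) in frame 1 and (9.6, 16.9) in frame 2.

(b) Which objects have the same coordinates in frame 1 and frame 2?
the pink triangle, the pink square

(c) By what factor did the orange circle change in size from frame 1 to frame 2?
0.8×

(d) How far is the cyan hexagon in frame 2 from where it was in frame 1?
1.7

The cyan hexagon moved from (14.6, 18.2) to (12.9, 18.5), a distance of √(1.7² + 0.3²) ≈ 1.7.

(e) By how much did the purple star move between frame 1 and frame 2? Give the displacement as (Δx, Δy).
(1.4, -3.3)

The purple star was at (5.4, 4.5) in frame 1 and (6.8, 1.2) in frame 2.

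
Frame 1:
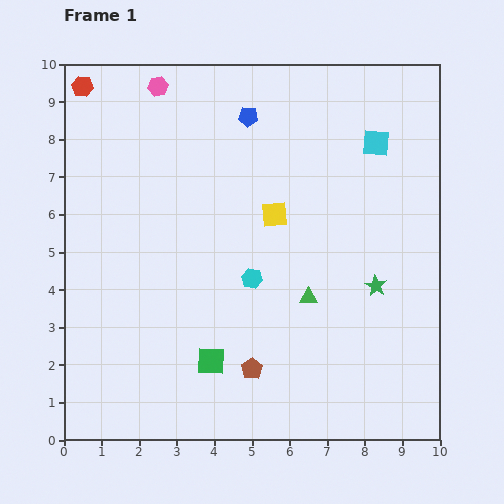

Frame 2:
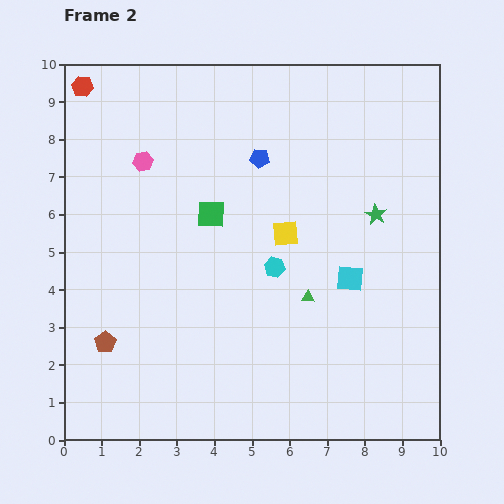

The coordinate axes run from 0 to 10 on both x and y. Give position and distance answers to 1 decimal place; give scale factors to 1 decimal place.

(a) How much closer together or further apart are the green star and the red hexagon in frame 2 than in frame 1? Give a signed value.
-0.9

Distance in frame 1: 9.4. Distance in frame 2: 8.5.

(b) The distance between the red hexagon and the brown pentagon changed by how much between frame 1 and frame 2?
-1.9

Distance in frame 1: 8.7. Distance in frame 2: 6.8.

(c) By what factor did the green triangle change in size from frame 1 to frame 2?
0.7×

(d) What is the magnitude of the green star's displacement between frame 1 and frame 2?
1.9

The green star moved from (8.3, 4.1) to (8.3, 6.0), a distance of √(0.0² + 1.9²) ≈ 1.9.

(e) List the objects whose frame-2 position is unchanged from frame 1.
the green triangle, the red hexagon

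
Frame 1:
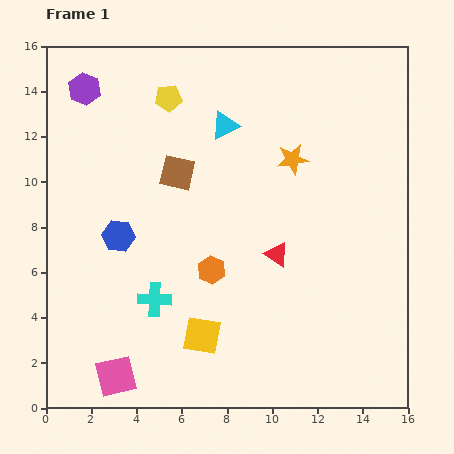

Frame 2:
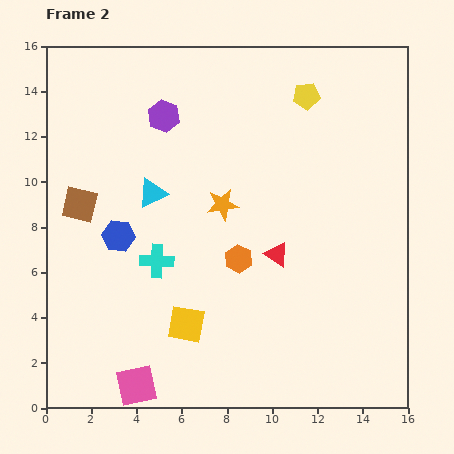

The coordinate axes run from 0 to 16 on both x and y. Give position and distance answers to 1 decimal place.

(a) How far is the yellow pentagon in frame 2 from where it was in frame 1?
6.1

The yellow pentagon moved from (5.4, 13.7) to (11.5, 13.8), a distance of √(6.1² + 0.1²) ≈ 6.1.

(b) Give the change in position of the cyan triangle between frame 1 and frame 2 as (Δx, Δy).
(-3.2, -3.0)

The cyan triangle was at (7.9, 12.5) in frame 1 and (4.7, 9.5) in frame 2.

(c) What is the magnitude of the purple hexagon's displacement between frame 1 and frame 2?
3.7

The purple hexagon moved from (1.7, 14.1) to (5.2, 12.9), a distance of √(3.5² + 1.2²) ≈ 3.7.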